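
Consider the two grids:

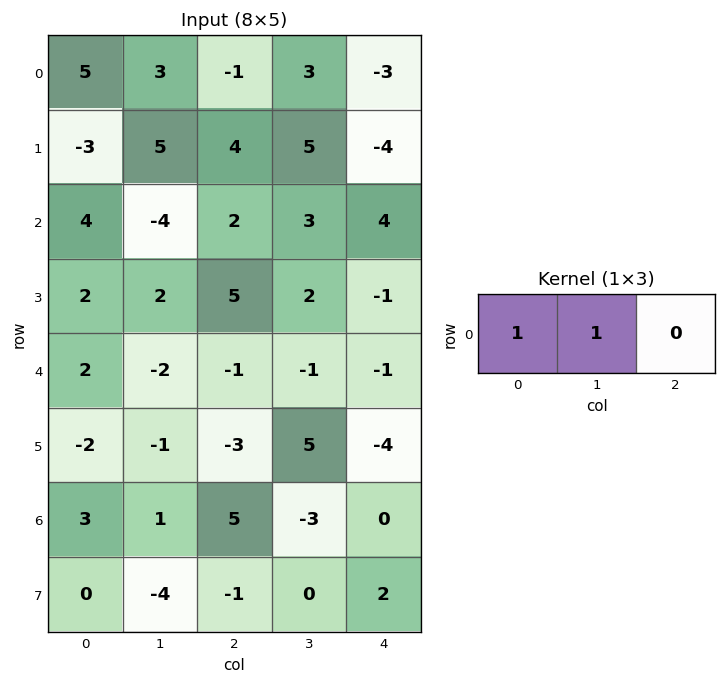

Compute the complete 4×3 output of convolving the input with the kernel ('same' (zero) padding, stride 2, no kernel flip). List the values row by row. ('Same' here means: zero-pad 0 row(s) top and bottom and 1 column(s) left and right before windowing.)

5 2 0
4 -2 7
2 -3 -2
3 6 -3

Output[0,0]: The receptive field on the zero-padded input at this output position is [0 5 3]. Elementwise product with the kernel and sum: 0·1 + 5·1.
Output[0,1]: The receptive field on the zero-padded input at this output position is [3 -1 3]. Elementwise product with the kernel and sum: 3·1 + -1·1.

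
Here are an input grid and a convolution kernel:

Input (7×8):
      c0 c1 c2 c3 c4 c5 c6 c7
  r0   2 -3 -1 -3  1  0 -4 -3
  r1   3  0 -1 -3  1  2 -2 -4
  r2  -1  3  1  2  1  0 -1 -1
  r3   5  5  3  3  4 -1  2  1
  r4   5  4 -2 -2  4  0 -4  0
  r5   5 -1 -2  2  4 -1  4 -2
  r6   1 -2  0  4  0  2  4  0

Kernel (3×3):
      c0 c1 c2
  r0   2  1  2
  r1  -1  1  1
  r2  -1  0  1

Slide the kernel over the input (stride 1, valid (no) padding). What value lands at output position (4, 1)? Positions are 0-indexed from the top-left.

9

The receptive field on the input at this output position is [4 -2 -2 / -1 -2 2 / -2 0 4]. Elementwise product with the kernel and sum: 4·2 + -2·1 + -2·2 + -1·-1 + -2·1 + 2·1 + -2·-1 + 4·1.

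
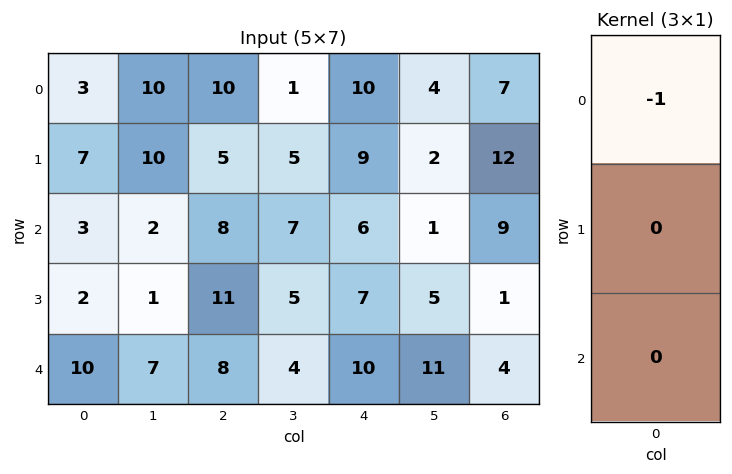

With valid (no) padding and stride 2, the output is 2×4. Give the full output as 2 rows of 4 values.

Output[0,0]: The receptive field on the input at this output position is [3 / 7 / 3]. Elementwise product with the kernel and sum: 3·-1.

-3 -10 -10 -7
-3 -8 -6 -9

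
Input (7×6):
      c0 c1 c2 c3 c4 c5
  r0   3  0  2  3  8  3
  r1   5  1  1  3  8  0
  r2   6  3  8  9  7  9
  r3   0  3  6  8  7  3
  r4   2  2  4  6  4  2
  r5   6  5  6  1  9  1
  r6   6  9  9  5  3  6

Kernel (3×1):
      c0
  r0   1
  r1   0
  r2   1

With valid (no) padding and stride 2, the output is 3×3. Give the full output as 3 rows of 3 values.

Output[0,0]: The receptive field on the input at this output position is [3 / 5 / 6]. Elementwise product with the kernel and sum: 3·1 + 6·1.

9 10 15
8 12 11
8 13 7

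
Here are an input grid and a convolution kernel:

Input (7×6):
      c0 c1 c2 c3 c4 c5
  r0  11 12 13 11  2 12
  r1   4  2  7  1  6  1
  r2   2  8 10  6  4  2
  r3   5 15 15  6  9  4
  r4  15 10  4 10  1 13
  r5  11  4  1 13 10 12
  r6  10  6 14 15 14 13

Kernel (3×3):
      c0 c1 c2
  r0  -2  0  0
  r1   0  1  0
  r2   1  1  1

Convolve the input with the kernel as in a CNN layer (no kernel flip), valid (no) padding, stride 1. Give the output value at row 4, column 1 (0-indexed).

The receptive field on the input at this output position is [10 4 10 / 4 1 13 / 6 14 15]. Elementwise product with the kernel and sum: 10·-2 + 1·1 + 6·1 + 14·1 + 15·1.

16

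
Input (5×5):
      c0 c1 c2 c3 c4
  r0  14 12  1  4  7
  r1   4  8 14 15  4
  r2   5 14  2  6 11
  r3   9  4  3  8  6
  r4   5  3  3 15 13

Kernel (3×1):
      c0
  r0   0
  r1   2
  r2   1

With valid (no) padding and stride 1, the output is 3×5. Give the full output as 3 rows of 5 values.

Output[0,0]: The receptive field on the input at this output position is [14 / 4 / 5]. Elementwise product with the kernel and sum: 4·2 + 5·1.

13 30 30 36 19
19 32 7 20 28
23 11 9 31 25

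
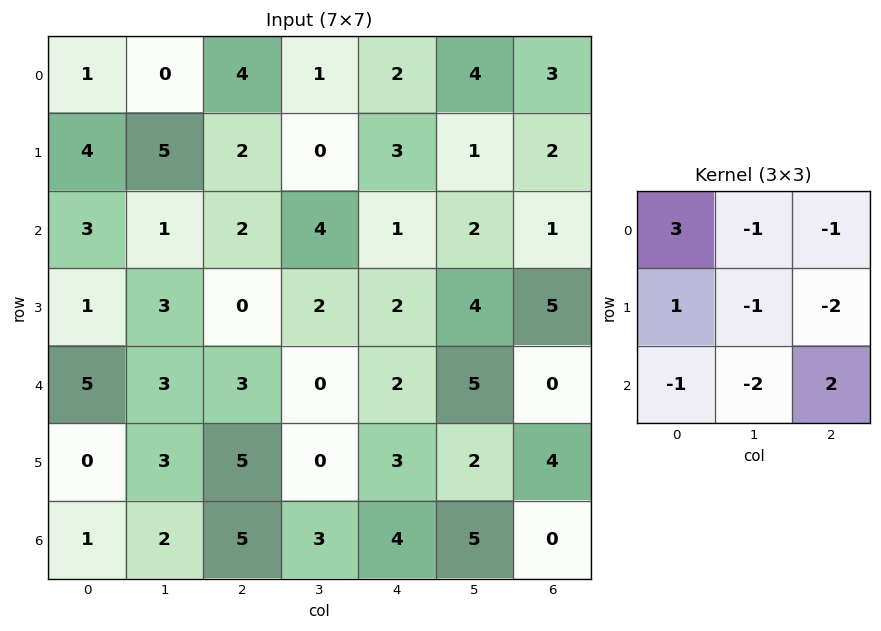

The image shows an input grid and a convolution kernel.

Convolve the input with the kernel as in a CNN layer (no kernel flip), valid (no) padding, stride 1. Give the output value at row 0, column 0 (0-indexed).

-7

The receptive field on the input at this output position is [1 0 4 / 4 5 2 / 3 1 2]. Elementwise product with the kernel and sum: 1·3 + 0·-1 + 4·-1 + 4·1 + 5·-1 + 2·-2 + 3·-1 + 1·-2 + 2·2.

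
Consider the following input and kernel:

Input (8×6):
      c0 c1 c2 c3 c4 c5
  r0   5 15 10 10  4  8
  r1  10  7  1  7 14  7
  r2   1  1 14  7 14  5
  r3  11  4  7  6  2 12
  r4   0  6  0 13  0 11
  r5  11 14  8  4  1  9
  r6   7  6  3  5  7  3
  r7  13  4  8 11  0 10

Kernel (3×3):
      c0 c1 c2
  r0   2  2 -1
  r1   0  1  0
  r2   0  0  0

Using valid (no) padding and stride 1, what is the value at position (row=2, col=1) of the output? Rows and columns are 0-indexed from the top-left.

30

The receptive field on the input at this output position is [1 14 7 / 4 7 6 / 6 0 13]. Elementwise product with the kernel and sum: 1·2 + 14·2 + 7·-1 + 7·1.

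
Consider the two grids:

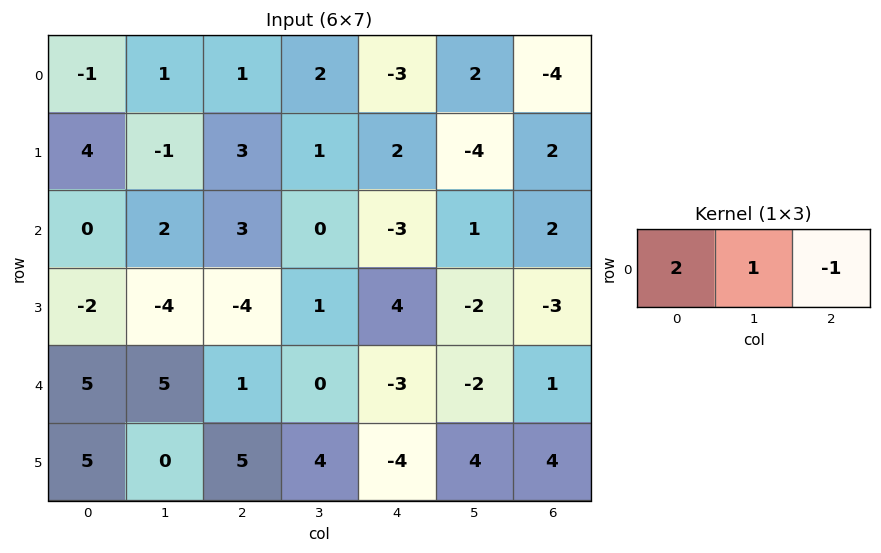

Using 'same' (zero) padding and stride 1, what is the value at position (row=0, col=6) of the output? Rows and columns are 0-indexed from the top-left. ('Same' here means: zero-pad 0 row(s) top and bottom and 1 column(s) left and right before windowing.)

The receptive field on the zero-padded input at this output position is [2 -4 0]. Elementwise product with the kernel and sum: 2·2 + -4·1 + 0·-1.

0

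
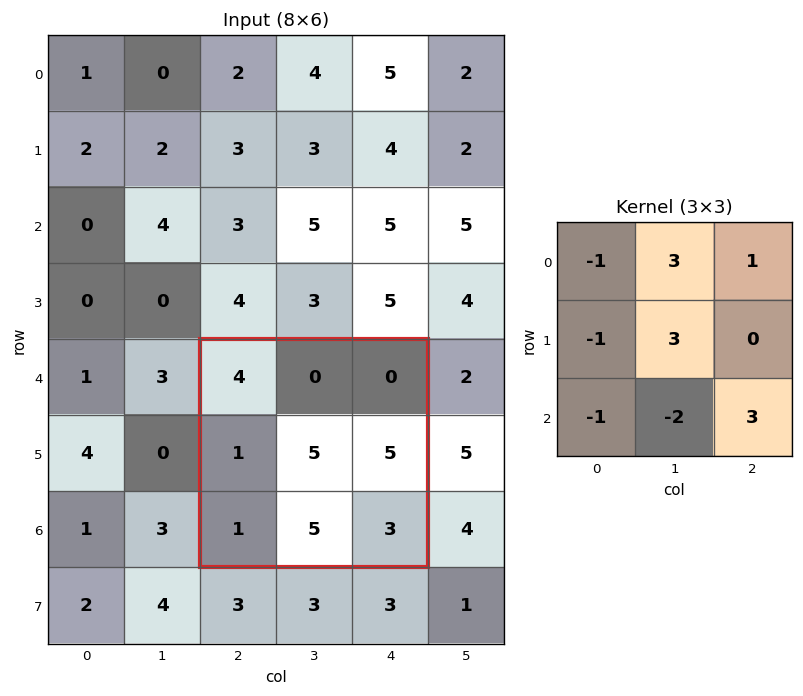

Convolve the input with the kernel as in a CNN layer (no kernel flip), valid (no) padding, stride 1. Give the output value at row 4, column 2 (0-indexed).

The receptive field on the input at this output position is [4 0 0 / 1 5 5 / 1 5 3]. Elementwise product with the kernel and sum: 4·-1 + 0·3 + 0·1 + 1·-1 + 5·3 + 1·-1 + 5·-2 + 3·3.

8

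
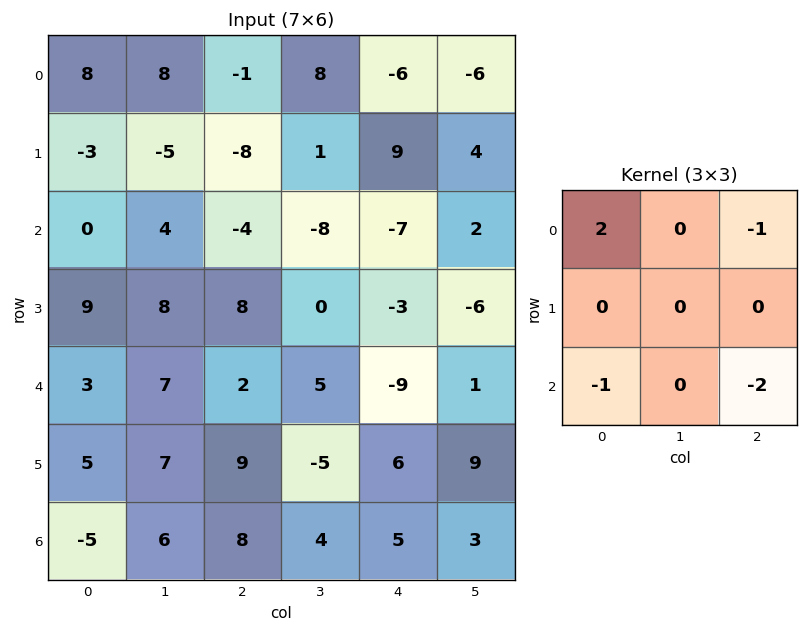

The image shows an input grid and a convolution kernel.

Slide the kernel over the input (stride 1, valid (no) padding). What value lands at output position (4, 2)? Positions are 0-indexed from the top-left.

The receptive field on the input at this output position is [2 5 -9 / 9 -5 6 / 8 4 5]. Elementwise product with the kernel and sum: 2·2 + -9·-1 + 8·-1 + 5·-2.

-5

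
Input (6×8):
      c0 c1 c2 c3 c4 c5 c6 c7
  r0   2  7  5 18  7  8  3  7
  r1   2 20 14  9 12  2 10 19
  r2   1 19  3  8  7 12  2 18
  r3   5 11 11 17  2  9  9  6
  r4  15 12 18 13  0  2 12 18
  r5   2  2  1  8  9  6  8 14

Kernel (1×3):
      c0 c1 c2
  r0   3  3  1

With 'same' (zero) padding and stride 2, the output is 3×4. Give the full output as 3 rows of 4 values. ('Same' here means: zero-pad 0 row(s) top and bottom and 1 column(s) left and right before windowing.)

Output[0,0]: The receptive field on the zero-padded input at this output position is [0 2 7]. Elementwise product with the kernel and sum: 0·3 + 2·3 + 7·1.
Output[0,1]: The receptive field on the zero-padded input at this output position is [7 5 18]. Elementwise product with the kernel and sum: 7·3 + 5·3 + 18·1.

13 54 83 40
22 74 57 60
57 103 41 60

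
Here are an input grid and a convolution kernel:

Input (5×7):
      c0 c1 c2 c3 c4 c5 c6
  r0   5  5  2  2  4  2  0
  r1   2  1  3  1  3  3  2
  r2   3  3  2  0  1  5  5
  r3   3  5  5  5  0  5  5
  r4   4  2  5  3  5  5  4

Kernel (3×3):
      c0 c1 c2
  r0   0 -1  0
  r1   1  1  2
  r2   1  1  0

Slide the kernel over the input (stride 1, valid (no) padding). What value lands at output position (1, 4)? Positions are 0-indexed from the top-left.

18

The receptive field on the input at this output position is [3 3 2 / 1 5 5 / 0 5 5]. Elementwise product with the kernel and sum: 3·-1 + 1·1 + 5·1 + 5·2 + 0·1 + 5·1.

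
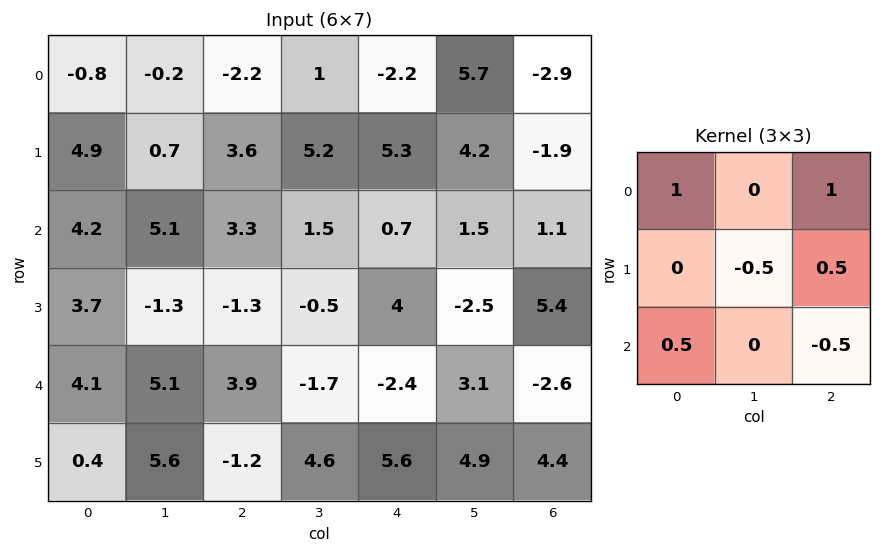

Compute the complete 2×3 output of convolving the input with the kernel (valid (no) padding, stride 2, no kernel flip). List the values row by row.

-1.1 -3.05 -8.35
7.6 9.4 5.85

Output[0,0]: The receptive field on the input at this output position is [-0.8 -0.2 -2.2 / 4.9 0.7 3.6 / 4.2 5.1 3.3]. Elementwise product with the kernel and sum: -0.8·1 + -2.2·1 + 0.7·-0.5 + 3.6·0.5 + 4.2·0.5 + 3.3·-0.5.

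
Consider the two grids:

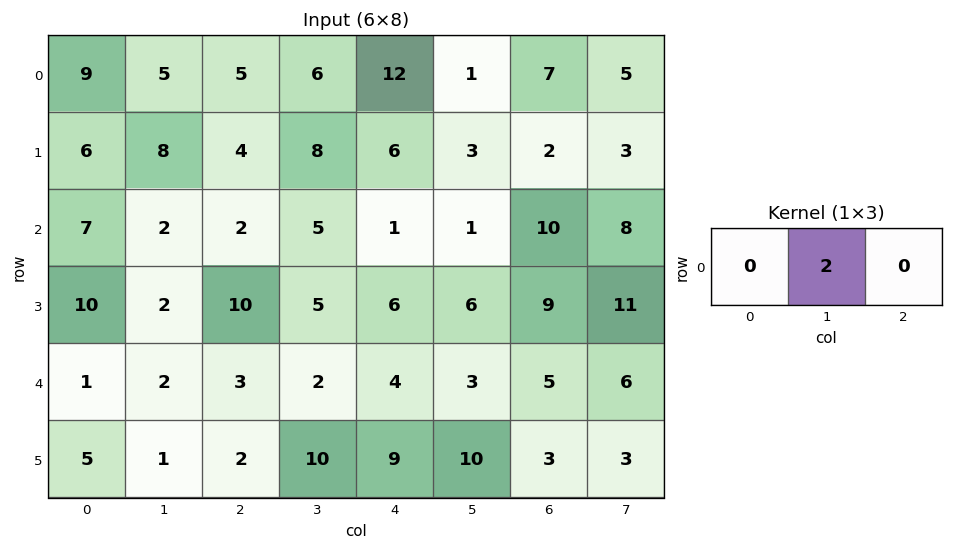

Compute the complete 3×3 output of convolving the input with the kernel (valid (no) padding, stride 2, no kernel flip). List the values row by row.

Output[0,0]: The receptive field on the input at this output position is [9 5 5]. Elementwise product with the kernel and sum: 5·2.

10 12 2
4 10 2
4 4 6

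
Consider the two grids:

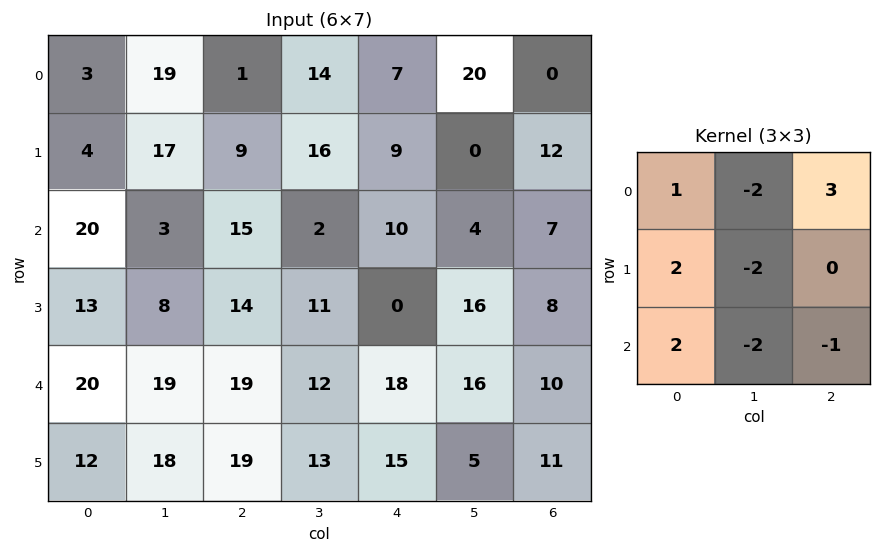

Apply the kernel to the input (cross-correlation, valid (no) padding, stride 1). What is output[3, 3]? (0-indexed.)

38

The receptive field on the input at this output position is [11 0 16 / 12 18 16 / 13 15 5]. Elementwise product with the kernel and sum: 11·1 + 0·-2 + 16·3 + 12·2 + 18·-2 + 13·2 + 15·-2 + 5·-1.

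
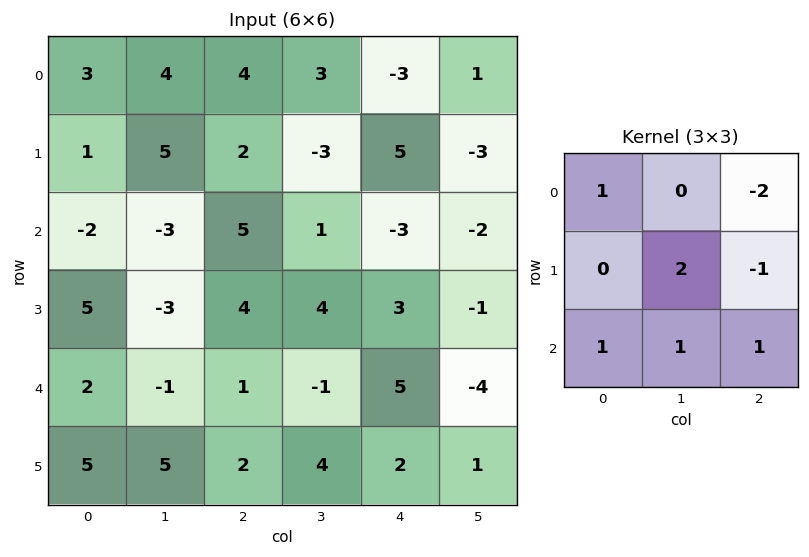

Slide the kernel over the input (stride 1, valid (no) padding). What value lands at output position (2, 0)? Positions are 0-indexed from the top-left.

-20

The receptive field on the input at this output position is [-2 -3 5 / 5 -3 4 / 2 -1 1]. Elementwise product with the kernel and sum: -2·1 + 5·-2 + -3·2 + 4·-1 + 2·1 + -1·1 + 1·1.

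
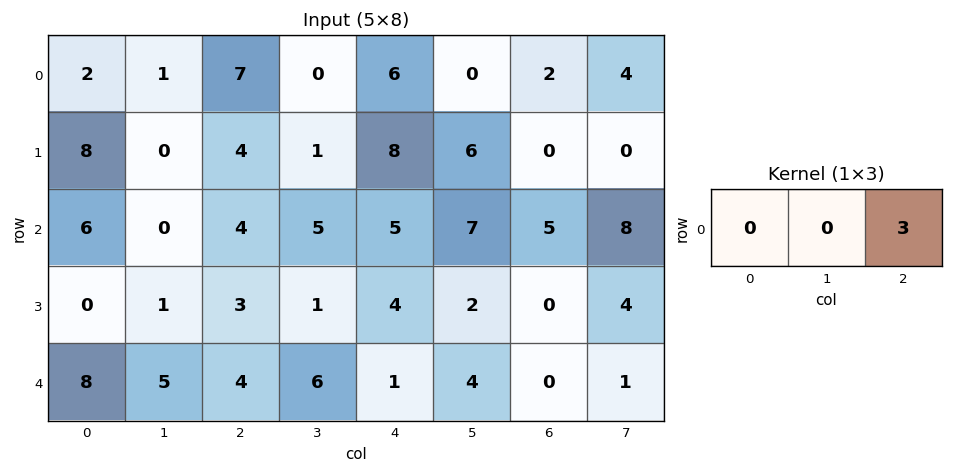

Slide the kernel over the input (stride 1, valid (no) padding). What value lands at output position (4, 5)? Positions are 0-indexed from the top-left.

3

The receptive field on the input at this output position is [4 0 1]. Elementwise product with the kernel and sum: 1·3.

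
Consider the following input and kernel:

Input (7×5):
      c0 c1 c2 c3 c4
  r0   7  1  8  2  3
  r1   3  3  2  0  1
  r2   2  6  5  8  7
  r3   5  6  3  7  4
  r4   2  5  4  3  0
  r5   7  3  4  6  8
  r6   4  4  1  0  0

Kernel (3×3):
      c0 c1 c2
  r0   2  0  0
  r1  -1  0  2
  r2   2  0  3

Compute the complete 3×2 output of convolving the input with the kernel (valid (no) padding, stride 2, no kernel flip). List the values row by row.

Output[0,0]: The receptive field on the input at this output position is [7 1 8 / 3 3 2 / 2 6 5]. Elementwise product with the kernel and sum: 7·2 + 3·-1 + 2·2 + 2·2 + 5·3.

34 47
21 23
16 22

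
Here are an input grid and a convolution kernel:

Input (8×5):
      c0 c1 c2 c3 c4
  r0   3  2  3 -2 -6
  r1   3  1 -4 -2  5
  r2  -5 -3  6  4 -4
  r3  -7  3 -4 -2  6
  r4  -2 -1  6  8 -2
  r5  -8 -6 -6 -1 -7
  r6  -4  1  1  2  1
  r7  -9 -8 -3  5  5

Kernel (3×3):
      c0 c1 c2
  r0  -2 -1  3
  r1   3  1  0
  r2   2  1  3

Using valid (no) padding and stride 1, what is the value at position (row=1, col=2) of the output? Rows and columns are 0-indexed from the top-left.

55

The receptive field on the input at this output position is [-4 -2 5 / 6 4 -4 / -4 -2 6]. Elementwise product with the kernel and sum: -4·-2 + -2·-1 + 5·3 + 6·3 + 4·1 + -4·2 + -2·1 + 6·3.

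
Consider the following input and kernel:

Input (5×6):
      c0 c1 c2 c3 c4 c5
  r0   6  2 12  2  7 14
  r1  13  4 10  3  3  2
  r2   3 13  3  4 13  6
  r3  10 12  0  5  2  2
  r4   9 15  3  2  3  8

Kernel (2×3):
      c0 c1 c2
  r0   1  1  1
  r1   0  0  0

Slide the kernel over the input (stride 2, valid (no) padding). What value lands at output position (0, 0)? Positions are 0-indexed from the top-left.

The receptive field on the input at this output position is [6 2 12 / 13 4 10]. Elementwise product with the kernel and sum: 6·1 + 2·1 + 12·1.

20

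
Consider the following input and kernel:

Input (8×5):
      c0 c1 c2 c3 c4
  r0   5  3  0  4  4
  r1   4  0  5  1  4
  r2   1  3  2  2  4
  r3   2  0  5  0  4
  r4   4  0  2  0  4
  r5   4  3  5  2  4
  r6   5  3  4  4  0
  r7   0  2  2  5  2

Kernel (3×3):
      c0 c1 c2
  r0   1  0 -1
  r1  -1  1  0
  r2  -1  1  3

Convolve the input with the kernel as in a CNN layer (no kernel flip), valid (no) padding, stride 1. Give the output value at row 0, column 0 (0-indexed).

The receptive field on the input at this output position is [5 3 0 / 4 0 5 / 1 3 2]. Elementwise product with the kernel and sum: 5·1 + 0·-1 + 4·-1 + 0·1 + 1·-1 + 3·1 + 2·3.

9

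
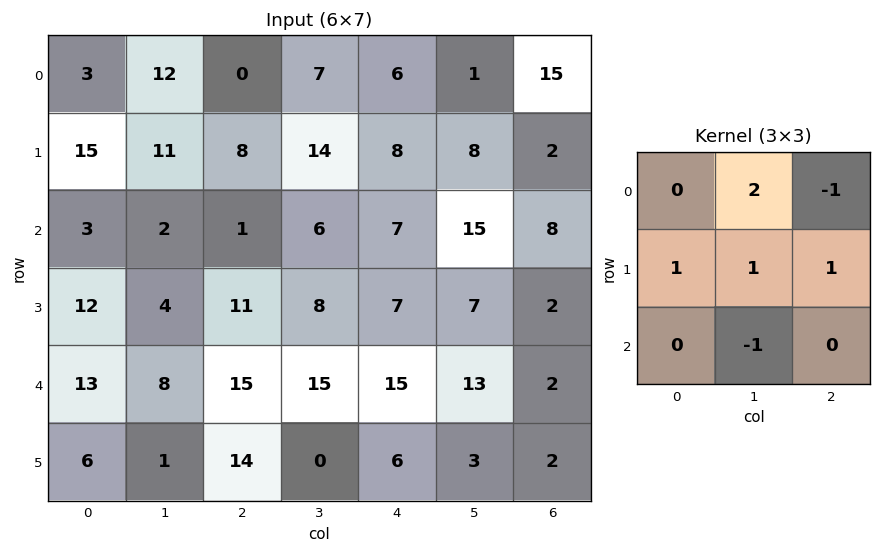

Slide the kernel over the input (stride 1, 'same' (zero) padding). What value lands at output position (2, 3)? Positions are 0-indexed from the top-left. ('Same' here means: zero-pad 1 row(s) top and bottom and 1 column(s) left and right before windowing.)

The receptive field on the zero-padded input at this output position is [8 14 8 / 1 6 7 / 11 8 7]. Elementwise product with the kernel and sum: 14·2 + 8·-1 + 1·1 + 6·1 + 7·1 + 8·-1.

26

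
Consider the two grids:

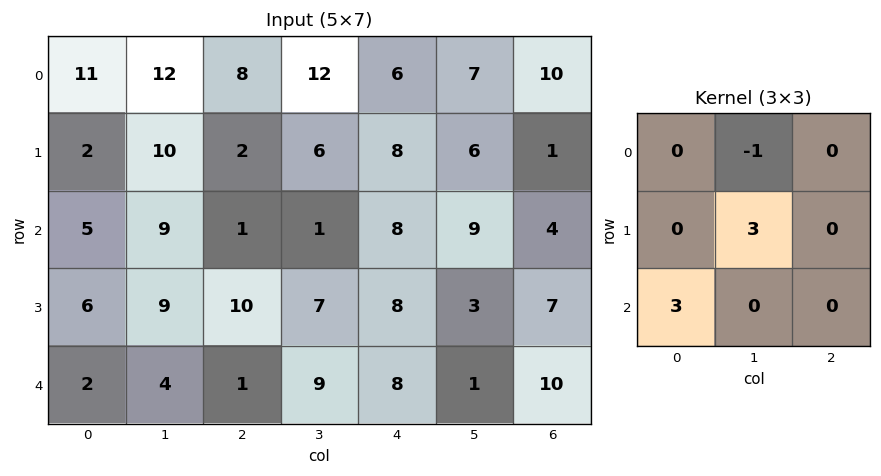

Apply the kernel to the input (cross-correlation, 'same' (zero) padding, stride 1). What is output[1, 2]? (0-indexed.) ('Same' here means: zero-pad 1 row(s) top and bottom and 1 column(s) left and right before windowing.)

The receptive field on the zero-padded input at this output position is [12 8 12 / 10 2 6 / 9 1 1]. Elementwise product with the kernel and sum: 8·-1 + 2·3 + 9·3.

25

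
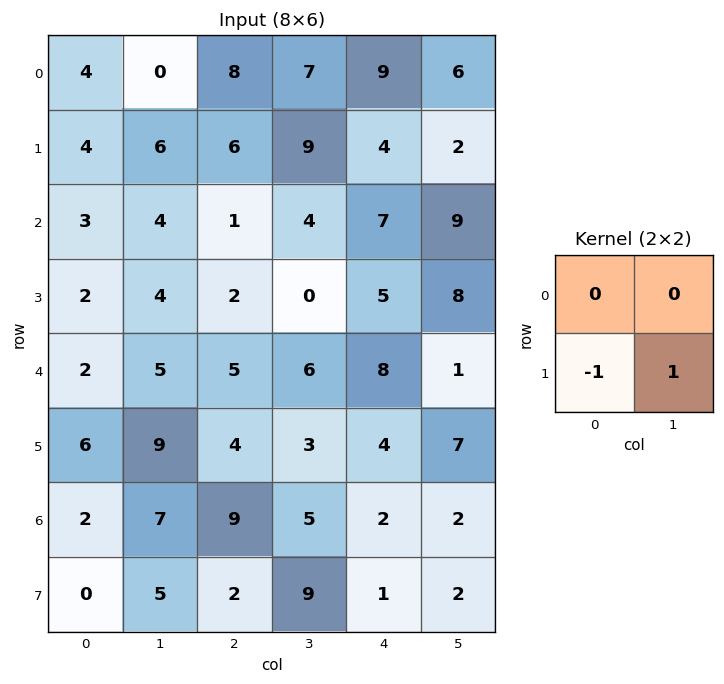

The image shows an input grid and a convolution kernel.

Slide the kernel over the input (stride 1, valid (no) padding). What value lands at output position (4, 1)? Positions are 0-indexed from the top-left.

-5

The receptive field on the input at this output position is [5 5 / 9 4]. Elementwise product with the kernel and sum: 9·-1 + 4·1.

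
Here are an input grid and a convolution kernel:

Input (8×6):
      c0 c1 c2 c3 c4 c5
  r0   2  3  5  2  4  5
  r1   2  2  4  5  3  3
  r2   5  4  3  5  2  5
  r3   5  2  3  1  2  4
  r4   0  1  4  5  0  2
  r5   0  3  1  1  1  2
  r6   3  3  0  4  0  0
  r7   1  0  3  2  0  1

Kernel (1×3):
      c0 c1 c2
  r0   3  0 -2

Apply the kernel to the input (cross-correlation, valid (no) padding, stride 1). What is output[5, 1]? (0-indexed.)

The receptive field on the input at this output position is [3 1 1]. Elementwise product with the kernel and sum: 3·3 + 1·-2.

7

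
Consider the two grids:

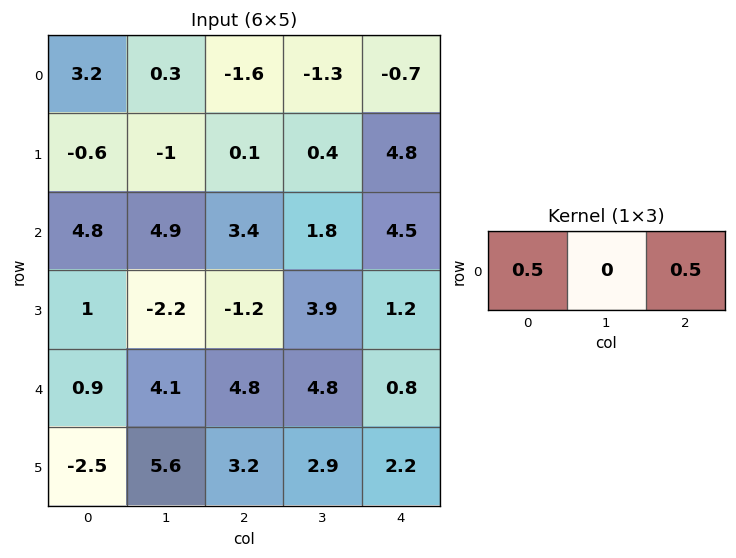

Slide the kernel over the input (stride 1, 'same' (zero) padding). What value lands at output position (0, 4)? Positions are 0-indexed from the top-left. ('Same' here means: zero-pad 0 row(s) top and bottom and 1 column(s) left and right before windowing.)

-0.65

The receptive field on the zero-padded input at this output position is [-1.3 -0.7 0]. Elementwise product with the kernel and sum: -1.3·0.5 + 0·0.5.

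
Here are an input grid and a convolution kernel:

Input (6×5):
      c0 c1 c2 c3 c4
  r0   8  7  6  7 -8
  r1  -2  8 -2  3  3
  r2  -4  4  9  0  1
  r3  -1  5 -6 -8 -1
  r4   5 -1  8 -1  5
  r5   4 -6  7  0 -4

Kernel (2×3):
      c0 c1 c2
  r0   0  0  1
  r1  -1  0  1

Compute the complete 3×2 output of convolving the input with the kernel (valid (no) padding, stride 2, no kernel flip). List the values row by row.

6 -3
4 6
11 -6

Output[0,0]: The receptive field on the input at this output position is [8 7 6 / -2 8 -2]. Elementwise product with the kernel and sum: 6·1 + -2·-1 + -2·1.
Output[0,1]: The receptive field on the input at this output position is [6 7 -8 / -2 3 3]. Elementwise product with the kernel and sum: -8·1 + -2·-1 + 3·1.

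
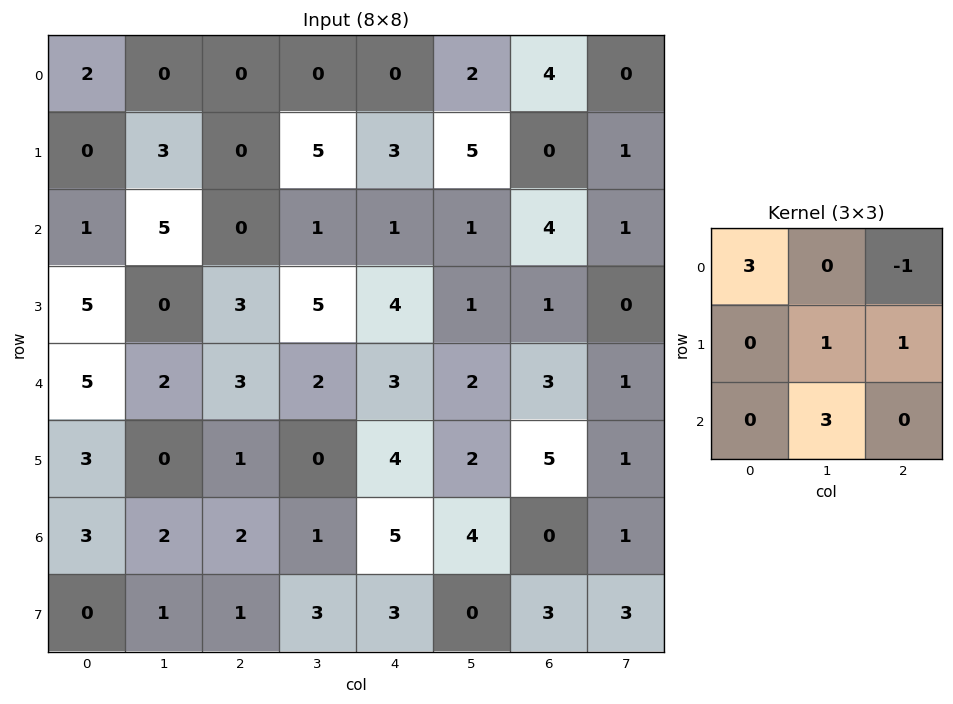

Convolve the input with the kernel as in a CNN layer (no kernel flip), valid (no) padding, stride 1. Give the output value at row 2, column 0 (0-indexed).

The receptive field on the input at this output position is [1 5 0 / 5 0 3 / 5 2 3]. Elementwise product with the kernel and sum: 1·3 + 0·-1 + 0·1 + 3·1 + 2·3.

12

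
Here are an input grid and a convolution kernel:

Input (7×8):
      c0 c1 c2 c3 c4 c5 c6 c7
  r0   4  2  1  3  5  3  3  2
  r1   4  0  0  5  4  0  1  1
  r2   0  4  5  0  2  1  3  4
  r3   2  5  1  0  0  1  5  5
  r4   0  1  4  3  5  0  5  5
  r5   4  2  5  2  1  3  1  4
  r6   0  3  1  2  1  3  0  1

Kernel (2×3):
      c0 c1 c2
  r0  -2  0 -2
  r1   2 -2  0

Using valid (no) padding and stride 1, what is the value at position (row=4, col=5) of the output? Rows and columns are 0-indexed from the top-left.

-6

The receptive field on the input at this output position is [0 5 5 / 3 1 4]. Elementwise product with the kernel and sum: 0·-2 + 5·-2 + 3·2 + 1·-2.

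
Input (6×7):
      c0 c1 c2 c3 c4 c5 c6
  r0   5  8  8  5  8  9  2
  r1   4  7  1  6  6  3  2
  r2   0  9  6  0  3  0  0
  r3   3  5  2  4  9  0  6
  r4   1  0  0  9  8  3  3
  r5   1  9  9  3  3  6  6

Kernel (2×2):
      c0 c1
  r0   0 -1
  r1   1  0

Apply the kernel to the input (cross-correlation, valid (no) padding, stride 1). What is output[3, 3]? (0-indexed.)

The receptive field on the input at this output position is [4 9 / 9 8]. Elementwise product with the kernel and sum: 9·-1 + 9·1.

0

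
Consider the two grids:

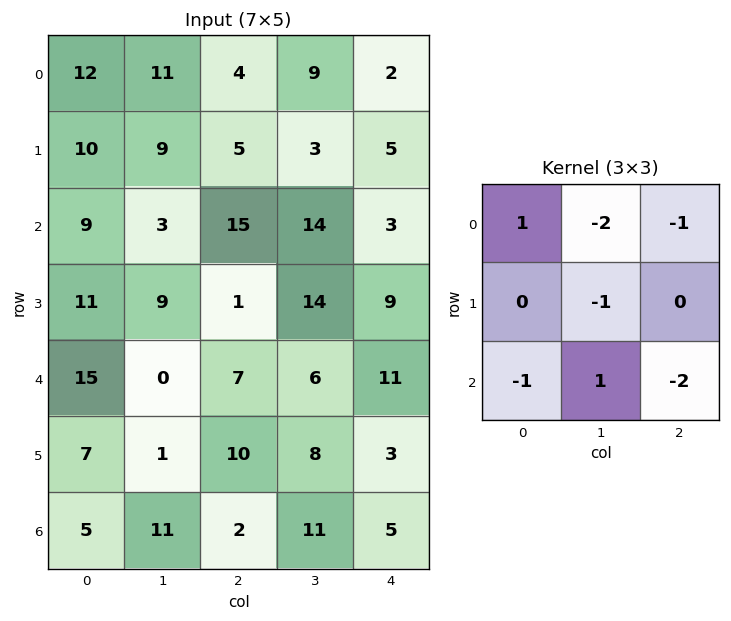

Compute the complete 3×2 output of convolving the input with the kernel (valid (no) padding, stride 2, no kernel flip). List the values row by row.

Output[0,0]: The receptive field on the input at this output position is [12 11 4 / 10 9 5 / 9 3 15]. Elementwise product with the kernel and sum: 12·1 + 11·-2 + 4·-1 + 9·-1 + 9·-1 + 3·1 + 15·-2.
Output[0,1]: The receptive field on the input at this output position is [4 9 2 / 5 3 5 / 15 14 3]. Elementwise product with the kernel and sum: 4·1 + 9·-2 + 2·-1 + 3·-1 + 15·-1 + 14·1 + 3·-2.

-59 -26
-50 -53
9 -25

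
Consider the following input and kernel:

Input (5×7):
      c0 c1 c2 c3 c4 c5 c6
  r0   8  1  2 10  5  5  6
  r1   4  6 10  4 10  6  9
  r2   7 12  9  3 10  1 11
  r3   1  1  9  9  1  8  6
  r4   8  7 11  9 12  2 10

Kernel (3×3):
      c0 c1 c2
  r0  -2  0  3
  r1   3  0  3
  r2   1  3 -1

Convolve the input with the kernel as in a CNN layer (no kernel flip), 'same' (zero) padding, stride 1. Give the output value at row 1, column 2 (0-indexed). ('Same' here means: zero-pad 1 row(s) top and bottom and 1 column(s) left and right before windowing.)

The receptive field on the zero-padded input at this output position is [1 2 10 / 6 10 4 / 12 9 3]. Elementwise product with the kernel and sum: 1·-2 + 10·3 + 6·3 + 4·3 + 12·1 + 9·3 + 3·-1.

94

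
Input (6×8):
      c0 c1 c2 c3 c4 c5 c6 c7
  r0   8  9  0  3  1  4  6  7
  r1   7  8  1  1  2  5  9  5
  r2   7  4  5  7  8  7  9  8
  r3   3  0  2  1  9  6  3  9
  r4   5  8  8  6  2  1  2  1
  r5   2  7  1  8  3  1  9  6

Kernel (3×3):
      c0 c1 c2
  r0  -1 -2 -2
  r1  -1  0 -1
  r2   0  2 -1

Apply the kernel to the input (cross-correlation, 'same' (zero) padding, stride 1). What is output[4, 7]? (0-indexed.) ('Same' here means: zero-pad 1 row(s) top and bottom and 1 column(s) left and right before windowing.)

The receptive field on the zero-padded input at this output position is [3 9 0 / 2 1 0 / 9 6 0]. Elementwise product with the kernel and sum: 3·-1 + 9·-2 + 0·-2 + 2·-1 + 0·-1 + 6·2 + 0·-1.

-11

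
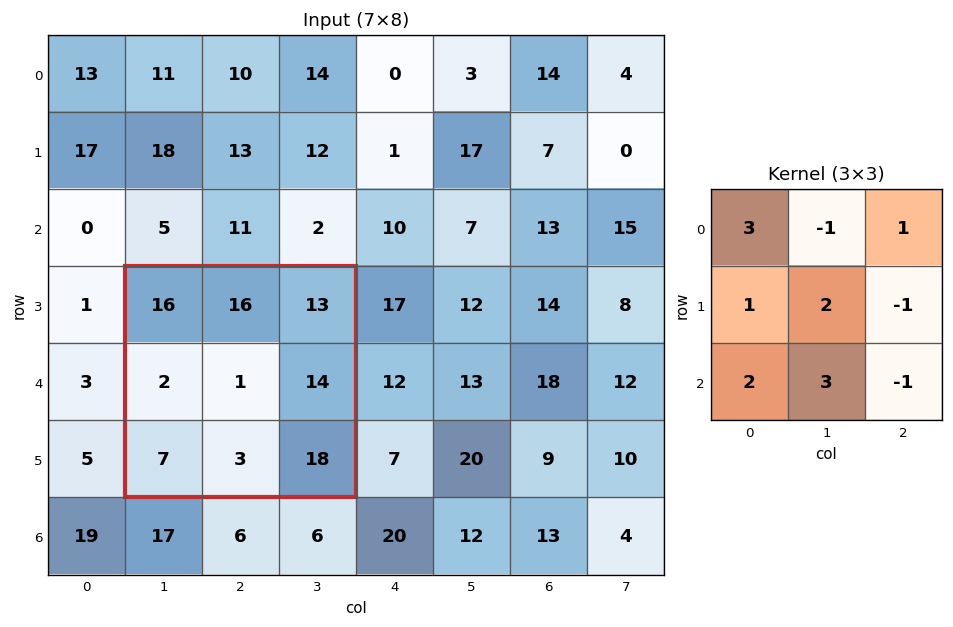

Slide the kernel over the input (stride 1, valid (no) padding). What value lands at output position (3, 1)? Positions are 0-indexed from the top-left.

The receptive field on the input at this output position is [16 16 13 / 2 1 14 / 7 3 18]. Elementwise product with the kernel and sum: 16·3 + 16·-1 + 13·1 + 2·1 + 1·2 + 14·-1 + 7·2 + 3·3 + 18·-1.

40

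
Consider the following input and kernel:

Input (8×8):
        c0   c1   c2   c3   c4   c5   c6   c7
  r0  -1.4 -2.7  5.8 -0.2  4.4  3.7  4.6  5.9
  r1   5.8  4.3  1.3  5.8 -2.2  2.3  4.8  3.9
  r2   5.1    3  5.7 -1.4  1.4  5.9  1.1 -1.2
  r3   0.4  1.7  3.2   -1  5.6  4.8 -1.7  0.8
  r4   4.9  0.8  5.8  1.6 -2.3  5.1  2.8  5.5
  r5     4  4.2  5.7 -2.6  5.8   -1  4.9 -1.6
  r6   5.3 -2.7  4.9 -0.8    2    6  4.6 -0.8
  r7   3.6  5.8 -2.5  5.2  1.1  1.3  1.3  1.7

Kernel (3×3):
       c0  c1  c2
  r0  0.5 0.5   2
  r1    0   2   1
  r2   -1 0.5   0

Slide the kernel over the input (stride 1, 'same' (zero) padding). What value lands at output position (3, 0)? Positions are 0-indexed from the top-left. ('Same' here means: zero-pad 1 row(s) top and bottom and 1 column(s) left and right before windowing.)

13.5

The receptive field on the zero-padded input at this output position is [0 5.1 3 / 0 0.4 1.7 / 0 4.9 0.8]. Elementwise product with the kernel and sum: 0·0.5 + 5.1·0.5 + 3·2 + 0.4·2 + 1.7·1 + 0·-1 + 4.9·0.5.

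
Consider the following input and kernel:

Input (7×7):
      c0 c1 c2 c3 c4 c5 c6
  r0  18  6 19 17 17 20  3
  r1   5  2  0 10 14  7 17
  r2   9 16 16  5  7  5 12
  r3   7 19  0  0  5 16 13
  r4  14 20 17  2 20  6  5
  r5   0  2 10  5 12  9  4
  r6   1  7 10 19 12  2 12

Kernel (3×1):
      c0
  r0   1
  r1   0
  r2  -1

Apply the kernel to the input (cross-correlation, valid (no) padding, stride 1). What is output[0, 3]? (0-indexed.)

12

The receptive field on the input at this output position is [17 / 10 / 5]. Elementwise product with the kernel and sum: 17·1 + 5·-1.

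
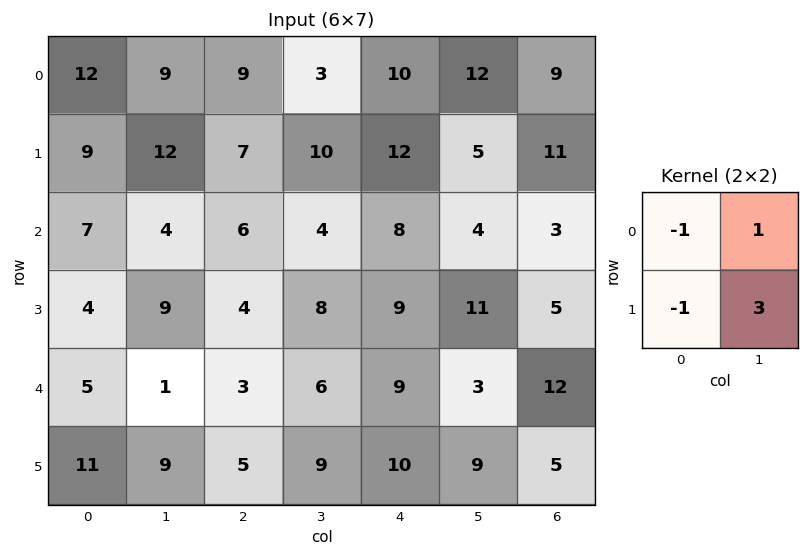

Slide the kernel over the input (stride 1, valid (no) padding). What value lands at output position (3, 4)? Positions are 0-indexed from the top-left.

2

The receptive field on the input at this output position is [9 11 / 9 3]. Elementwise product with the kernel and sum: 9·-1 + 11·1 + 9·-1 + 3·3.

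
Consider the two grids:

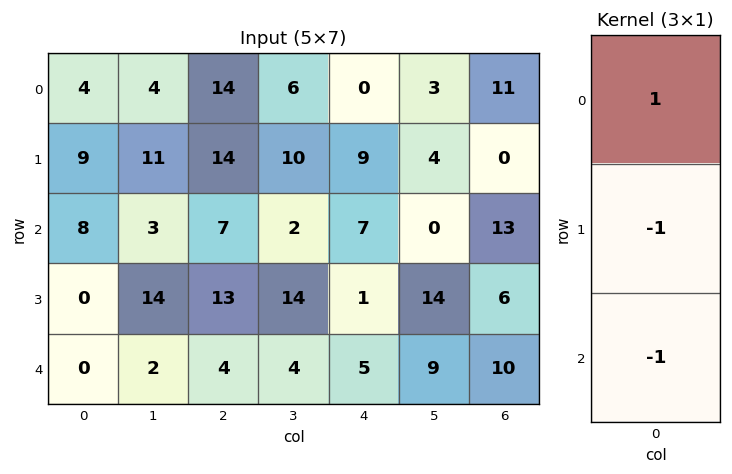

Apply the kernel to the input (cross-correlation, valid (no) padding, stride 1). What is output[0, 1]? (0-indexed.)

-10

The receptive field on the input at this output position is [4 / 11 / 3]. Elementwise product with the kernel and sum: 4·1 + 11·-1 + 3·-1.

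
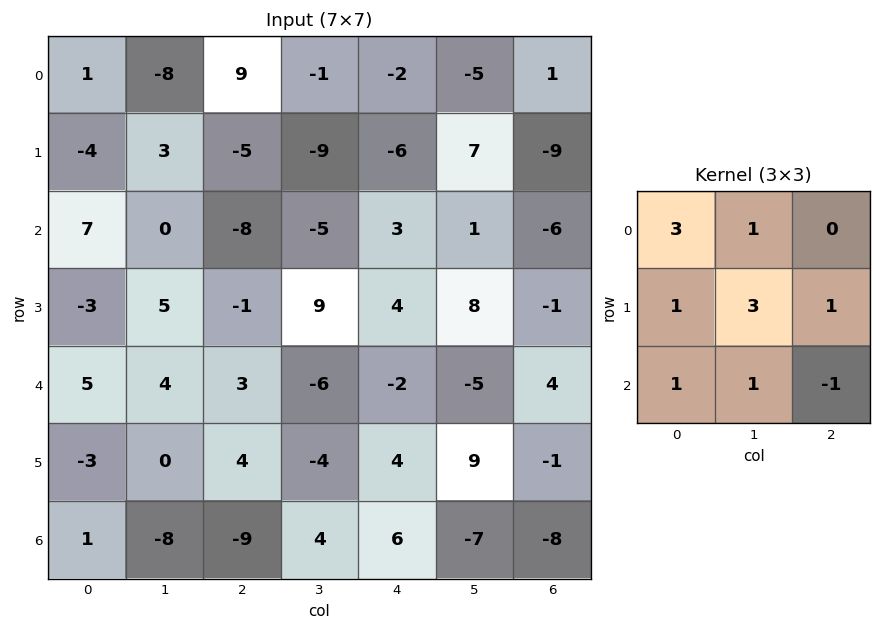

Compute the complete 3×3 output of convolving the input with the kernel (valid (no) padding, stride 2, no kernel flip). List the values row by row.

Output[0,0]: The receptive field on the input at this output position is [1 -8 9 / -4 3 -5 / 7 0 -8]. Elementwise product with the kernel and sum: 1·3 + -8·1 + -4·1 + 3·3 + -5·1 + 7·1 + 0·1 + -8·-1.

10 -28 5
38 0 26
22 -12 26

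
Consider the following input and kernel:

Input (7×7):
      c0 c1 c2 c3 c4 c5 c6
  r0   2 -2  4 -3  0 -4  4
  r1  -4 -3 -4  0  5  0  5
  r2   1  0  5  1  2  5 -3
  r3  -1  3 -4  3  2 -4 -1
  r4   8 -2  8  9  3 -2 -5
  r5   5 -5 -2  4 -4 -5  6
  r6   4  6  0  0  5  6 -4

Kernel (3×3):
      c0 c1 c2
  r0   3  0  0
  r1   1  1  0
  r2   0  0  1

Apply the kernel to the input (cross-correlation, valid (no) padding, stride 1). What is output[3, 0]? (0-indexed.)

The receptive field on the input at this output position is [-1 3 -4 / 8 -2 8 / 5 -5 -2]. Elementwise product with the kernel and sum: -1·3 + 8·1 + -2·1 + -2·1.

1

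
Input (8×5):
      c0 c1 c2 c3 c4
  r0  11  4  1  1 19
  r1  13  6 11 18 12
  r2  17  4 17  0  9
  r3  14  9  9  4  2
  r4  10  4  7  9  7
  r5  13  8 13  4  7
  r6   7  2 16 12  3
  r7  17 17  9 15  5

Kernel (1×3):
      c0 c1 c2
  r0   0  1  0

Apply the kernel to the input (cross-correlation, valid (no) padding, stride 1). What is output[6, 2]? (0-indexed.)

12

The receptive field on the input at this output position is [16 12 3]. Elementwise product with the kernel and sum: 12·1.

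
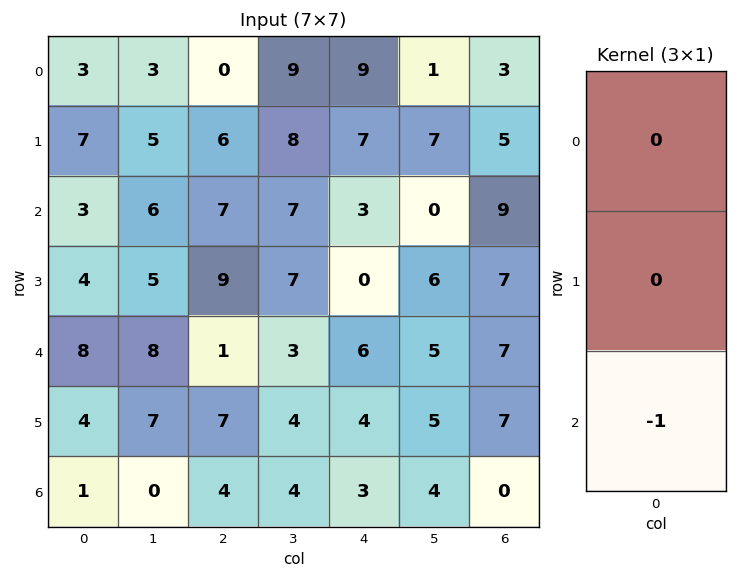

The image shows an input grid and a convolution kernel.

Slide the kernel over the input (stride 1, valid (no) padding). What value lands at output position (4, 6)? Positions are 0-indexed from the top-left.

The receptive field on the input at this output position is [7 / 7 / 0]. Elementwise product with the kernel and sum: 0·-1.

0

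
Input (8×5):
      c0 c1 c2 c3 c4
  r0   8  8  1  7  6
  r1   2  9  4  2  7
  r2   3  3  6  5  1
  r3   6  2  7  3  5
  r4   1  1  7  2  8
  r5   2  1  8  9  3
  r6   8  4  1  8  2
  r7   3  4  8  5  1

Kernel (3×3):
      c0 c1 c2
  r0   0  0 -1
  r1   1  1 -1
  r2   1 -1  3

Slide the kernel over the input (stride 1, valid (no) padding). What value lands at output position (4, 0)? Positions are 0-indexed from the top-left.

-5

The receptive field on the input at this output position is [1 1 7 / 2 1 8 / 8 4 1]. Elementwise product with the kernel and sum: 7·-1 + 2·1 + 1·1 + 8·-1 + 8·1 + 4·-1 + 1·3.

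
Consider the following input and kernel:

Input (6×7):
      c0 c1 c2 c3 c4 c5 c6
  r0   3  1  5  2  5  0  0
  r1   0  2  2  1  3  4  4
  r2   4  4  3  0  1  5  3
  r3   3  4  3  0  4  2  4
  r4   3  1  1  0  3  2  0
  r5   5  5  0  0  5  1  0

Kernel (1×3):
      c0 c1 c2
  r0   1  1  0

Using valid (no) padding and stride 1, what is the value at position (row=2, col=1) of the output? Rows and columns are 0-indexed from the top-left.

The receptive field on the input at this output position is [4 3 0]. Elementwise product with the kernel and sum: 4·1 + 3·1.

7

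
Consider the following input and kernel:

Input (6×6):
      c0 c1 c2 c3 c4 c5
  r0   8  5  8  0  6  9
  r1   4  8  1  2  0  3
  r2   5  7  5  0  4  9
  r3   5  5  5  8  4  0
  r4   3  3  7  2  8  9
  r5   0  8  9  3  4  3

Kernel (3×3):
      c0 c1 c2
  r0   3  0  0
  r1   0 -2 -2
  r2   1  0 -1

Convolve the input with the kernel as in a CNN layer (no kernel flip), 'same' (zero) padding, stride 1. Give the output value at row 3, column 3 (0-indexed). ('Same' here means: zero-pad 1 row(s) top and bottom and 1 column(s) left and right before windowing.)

-10

The receptive field on the zero-padded input at this output position is [5 0 4 / 5 8 4 / 7 2 8]. Elementwise product with the kernel and sum: 5·3 + 8·-2 + 4·-2 + 7·1 + 8·-1.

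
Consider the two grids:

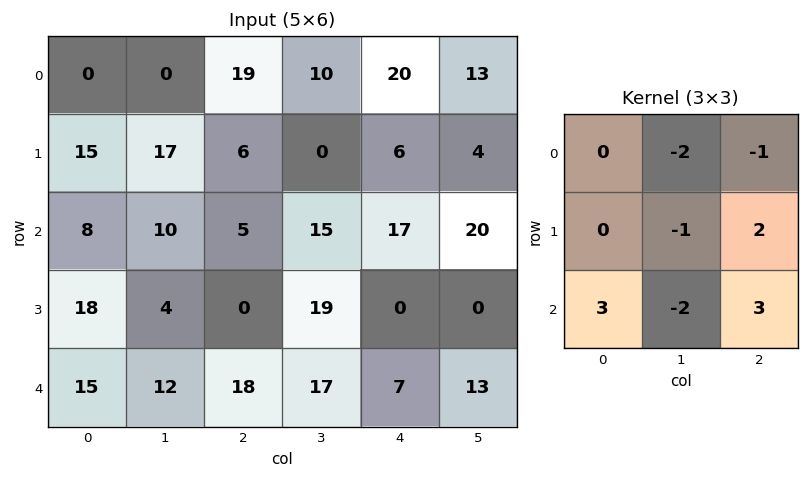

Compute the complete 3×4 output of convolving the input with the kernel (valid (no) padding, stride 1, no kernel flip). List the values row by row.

-5 11 8 20
6 82 -25 64
46 64 -25 22

Output[0,0]: The receptive field on the input at this output position is [0 0 19 / 15 17 6 / 8 10 5]. Elementwise product with the kernel and sum: 0·-2 + 19·-1 + 17·-1 + 6·2 + 8·3 + 10·-2 + 5·3.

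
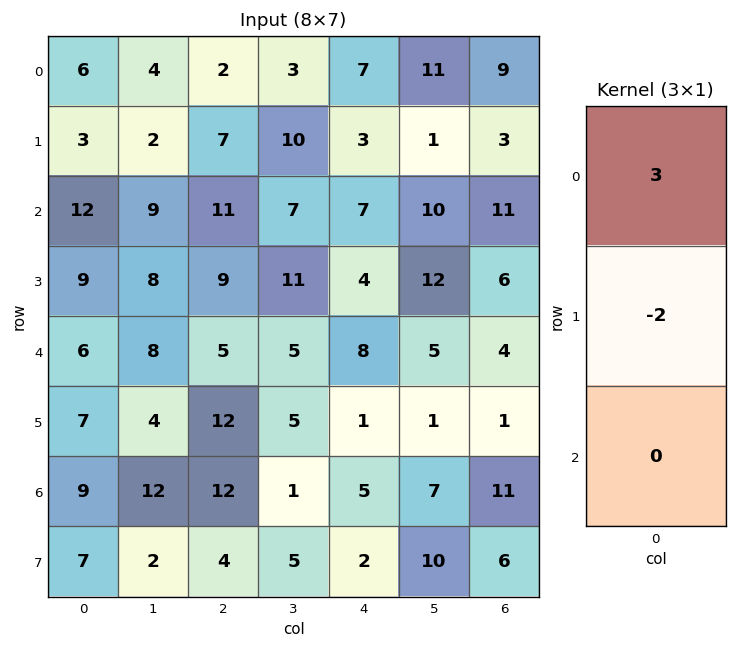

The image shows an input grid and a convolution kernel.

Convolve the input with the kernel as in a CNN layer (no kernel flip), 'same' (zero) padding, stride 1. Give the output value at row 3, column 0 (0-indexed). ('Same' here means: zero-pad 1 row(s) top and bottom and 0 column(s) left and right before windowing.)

18

The receptive field on the zero-padded input at this output position is [12 / 9 / 6]. Elementwise product with the kernel and sum: 12·3 + 9·-2.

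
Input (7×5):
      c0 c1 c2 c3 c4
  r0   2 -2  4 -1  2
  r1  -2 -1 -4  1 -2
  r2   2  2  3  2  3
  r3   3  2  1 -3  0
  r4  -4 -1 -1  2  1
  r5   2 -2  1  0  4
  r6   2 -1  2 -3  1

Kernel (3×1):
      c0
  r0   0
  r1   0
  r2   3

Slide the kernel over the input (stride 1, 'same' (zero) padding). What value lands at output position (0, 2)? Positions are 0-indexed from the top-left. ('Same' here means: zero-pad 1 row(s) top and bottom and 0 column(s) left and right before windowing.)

The receptive field on the zero-padded input at this output position is [0 / 4 / -4]. Elementwise product with the kernel and sum: -4·3.

-12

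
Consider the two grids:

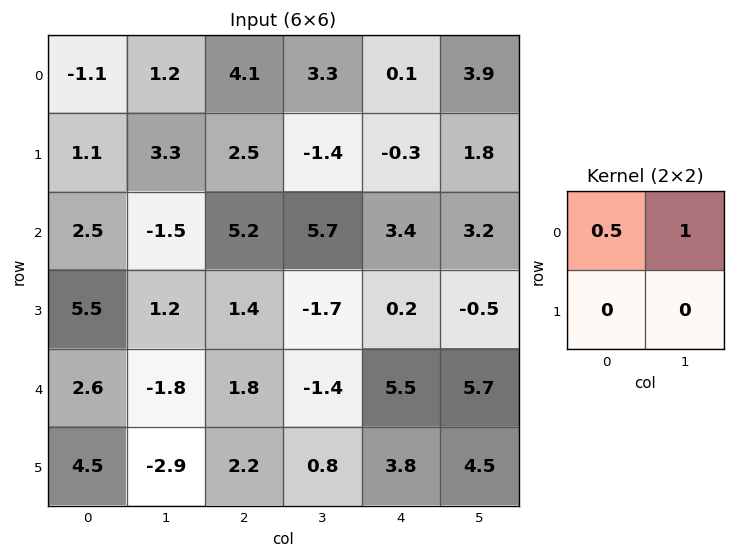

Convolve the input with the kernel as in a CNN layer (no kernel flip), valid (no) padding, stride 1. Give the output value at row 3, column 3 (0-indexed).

The receptive field on the input at this output position is [-1.7 0.2 / -1.4 5.5]. Elementwise product with the kernel and sum: -1.7·0.5 + 0.2·1.

-0.65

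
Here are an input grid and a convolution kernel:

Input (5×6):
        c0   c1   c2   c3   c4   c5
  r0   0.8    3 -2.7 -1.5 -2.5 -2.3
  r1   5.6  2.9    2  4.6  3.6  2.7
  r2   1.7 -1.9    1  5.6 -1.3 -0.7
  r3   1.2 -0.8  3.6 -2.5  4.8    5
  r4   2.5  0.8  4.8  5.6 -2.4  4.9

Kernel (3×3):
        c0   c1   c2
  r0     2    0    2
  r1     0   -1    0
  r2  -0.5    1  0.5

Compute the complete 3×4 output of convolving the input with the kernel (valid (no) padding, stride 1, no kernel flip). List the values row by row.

Output[0,0]: The receptive field on the input at this output position is [0.8 3 -2.7 / 5.6 2.9 2 / 1.7 -1.9 1]. Elementwise product with the kernel and sum: 0.8·2 + -2.7·2 + 2.9·-1 + 1.7·-0.5 + -1.9·1 + 1·0.5.

-8.95 5.75 -10.55 -15.65
17.5 16.75 3.7 24.45
8.15 11 3.9 2.25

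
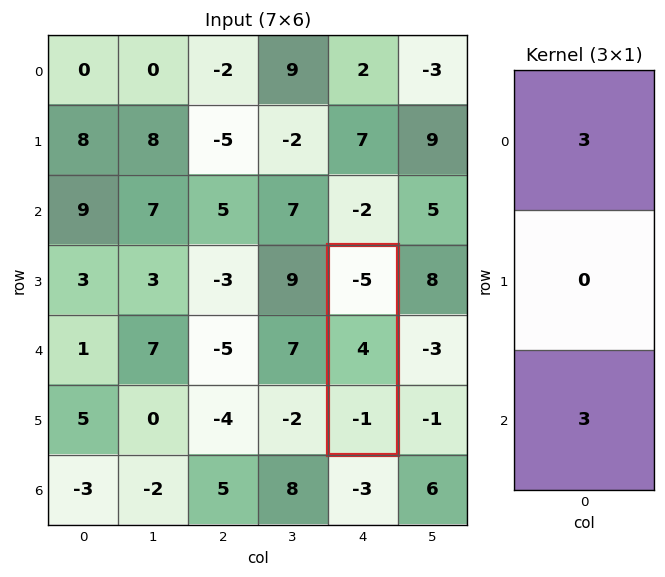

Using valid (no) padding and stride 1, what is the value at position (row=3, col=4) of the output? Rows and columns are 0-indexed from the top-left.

-18

The receptive field on the input at this output position is [-5 / 4 / -1]. Elementwise product with the kernel and sum: -5·3 + -1·3.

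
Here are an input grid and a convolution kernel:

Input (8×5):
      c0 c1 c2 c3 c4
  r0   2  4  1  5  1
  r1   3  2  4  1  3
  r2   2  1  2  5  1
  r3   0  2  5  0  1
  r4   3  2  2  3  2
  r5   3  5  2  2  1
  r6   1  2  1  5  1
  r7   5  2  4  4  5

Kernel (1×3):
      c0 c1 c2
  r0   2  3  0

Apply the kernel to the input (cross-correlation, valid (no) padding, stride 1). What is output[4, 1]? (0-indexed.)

The receptive field on the input at this output position is [2 2 3]. Elementwise product with the kernel and sum: 2·2 + 2·3.

10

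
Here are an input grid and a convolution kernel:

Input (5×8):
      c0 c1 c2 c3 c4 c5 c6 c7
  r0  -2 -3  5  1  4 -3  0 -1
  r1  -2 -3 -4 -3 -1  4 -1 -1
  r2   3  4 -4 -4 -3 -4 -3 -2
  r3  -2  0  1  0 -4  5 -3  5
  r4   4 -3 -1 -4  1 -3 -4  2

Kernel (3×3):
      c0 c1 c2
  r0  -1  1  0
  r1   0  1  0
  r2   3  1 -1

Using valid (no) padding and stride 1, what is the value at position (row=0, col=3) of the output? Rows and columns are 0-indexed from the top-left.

-9

The receptive field on the input at this output position is [1 4 -3 / -3 -1 4 / -4 -3 -4]. Elementwise product with the kernel and sum: 1·-1 + 4·1 + -1·1 + -4·3 + -3·1 + -4·-1.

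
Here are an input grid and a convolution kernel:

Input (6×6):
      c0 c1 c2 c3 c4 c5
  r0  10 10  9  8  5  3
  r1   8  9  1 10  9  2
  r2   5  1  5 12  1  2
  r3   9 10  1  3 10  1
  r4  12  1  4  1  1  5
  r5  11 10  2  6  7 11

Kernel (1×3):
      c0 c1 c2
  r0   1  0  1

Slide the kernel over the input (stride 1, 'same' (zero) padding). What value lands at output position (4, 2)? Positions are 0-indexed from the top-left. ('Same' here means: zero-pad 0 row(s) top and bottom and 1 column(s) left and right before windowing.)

2

The receptive field on the zero-padded input at this output position is [1 4 1]. Elementwise product with the kernel and sum: 1·1 + 1·1.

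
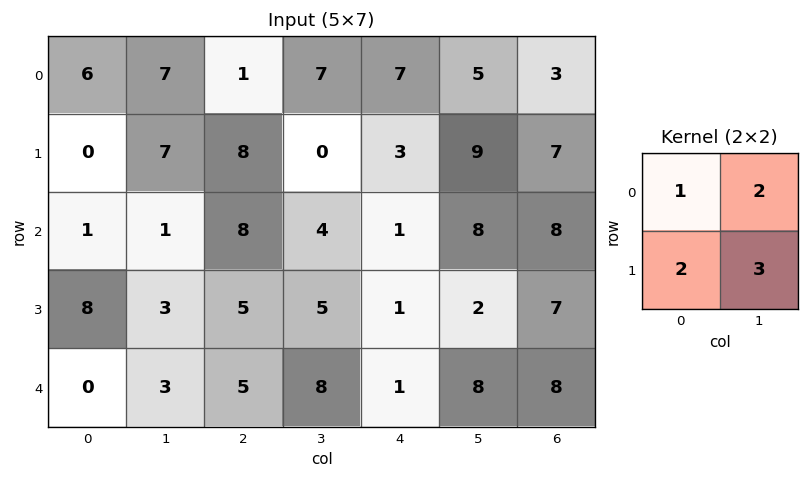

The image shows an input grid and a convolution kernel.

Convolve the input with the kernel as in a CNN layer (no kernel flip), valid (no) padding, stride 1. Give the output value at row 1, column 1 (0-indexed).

49

The receptive field on the input at this output position is [7 8 / 1 8]. Elementwise product with the kernel and sum: 7·1 + 8·2 + 1·2 + 8·3.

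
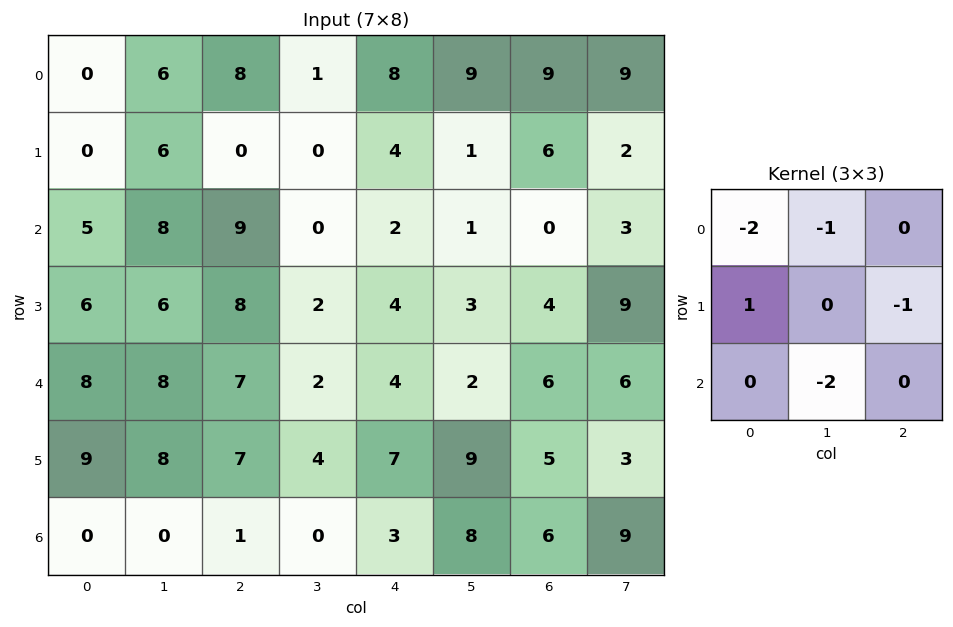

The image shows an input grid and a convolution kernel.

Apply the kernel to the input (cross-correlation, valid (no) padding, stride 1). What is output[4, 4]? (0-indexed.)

-24

The receptive field on the input at this output position is [4 2 6 / 7 9 5 / 3 8 6]. Elementwise product with the kernel and sum: 4·-2 + 2·-1 + 7·1 + 5·-1 + 8·-2.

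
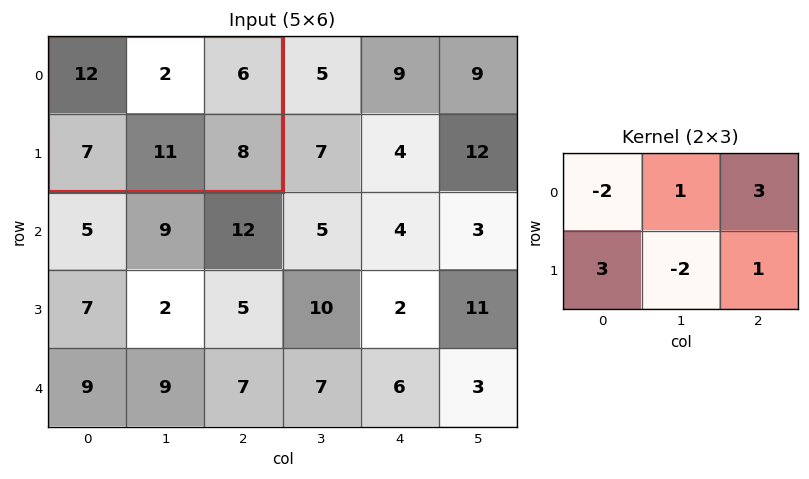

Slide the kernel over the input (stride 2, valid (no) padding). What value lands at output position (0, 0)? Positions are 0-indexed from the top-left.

3

The receptive field on the input at this output position is [12 2 6 / 7 11 8]. Elementwise product with the kernel and sum: 12·-2 + 2·1 + 6·3 + 7·3 + 11·-2 + 8·1.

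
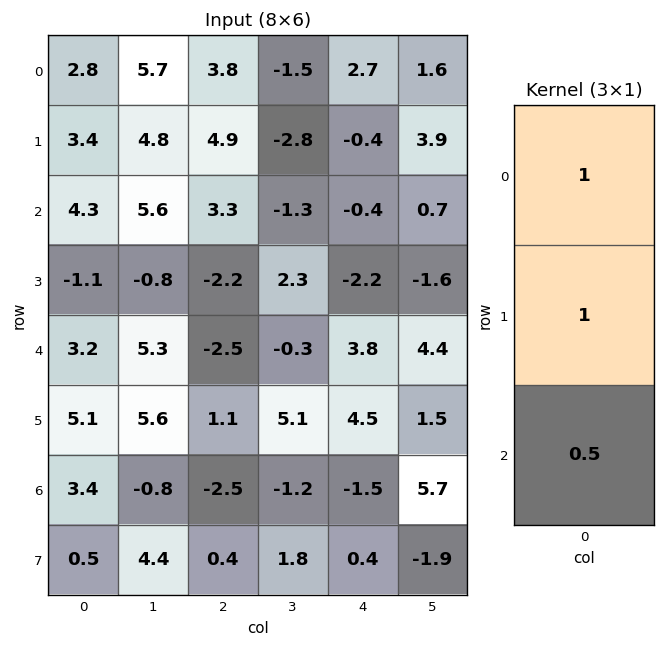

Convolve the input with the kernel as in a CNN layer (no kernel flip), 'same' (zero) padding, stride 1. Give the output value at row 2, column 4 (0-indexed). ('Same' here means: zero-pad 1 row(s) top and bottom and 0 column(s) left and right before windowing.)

The receptive field on the zero-padded input at this output position is [-0.4 / -0.4 / -2.2]. Elementwise product with the kernel and sum: -0.4·1 + -0.4·1 + -2.2·0.5.

-1.9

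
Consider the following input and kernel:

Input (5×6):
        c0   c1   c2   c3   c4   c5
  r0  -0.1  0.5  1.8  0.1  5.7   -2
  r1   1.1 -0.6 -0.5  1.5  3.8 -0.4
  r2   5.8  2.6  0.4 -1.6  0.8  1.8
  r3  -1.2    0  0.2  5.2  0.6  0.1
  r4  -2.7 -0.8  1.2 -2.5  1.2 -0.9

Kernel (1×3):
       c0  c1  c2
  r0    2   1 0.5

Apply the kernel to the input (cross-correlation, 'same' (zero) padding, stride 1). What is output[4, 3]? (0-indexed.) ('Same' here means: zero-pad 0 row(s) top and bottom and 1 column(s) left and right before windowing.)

0.5

The receptive field on the zero-padded input at this output position is [1.2 -2.5 1.2]. Elementwise product with the kernel and sum: 1.2·2 + -2.5·1 + 1.2·0.5.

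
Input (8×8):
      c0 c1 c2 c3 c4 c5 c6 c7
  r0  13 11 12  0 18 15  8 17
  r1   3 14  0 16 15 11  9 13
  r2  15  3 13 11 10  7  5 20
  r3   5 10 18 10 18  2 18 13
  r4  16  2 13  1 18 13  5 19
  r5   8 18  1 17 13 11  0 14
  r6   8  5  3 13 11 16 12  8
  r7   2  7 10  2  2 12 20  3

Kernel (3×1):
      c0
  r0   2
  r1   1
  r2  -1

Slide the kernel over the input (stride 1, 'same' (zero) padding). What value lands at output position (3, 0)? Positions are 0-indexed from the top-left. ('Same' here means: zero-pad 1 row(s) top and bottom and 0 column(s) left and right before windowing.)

The receptive field on the zero-padded input at this output position is [15 / 5 / 16]. Elementwise product with the kernel and sum: 15·2 + 5·1 + 16·-1.

19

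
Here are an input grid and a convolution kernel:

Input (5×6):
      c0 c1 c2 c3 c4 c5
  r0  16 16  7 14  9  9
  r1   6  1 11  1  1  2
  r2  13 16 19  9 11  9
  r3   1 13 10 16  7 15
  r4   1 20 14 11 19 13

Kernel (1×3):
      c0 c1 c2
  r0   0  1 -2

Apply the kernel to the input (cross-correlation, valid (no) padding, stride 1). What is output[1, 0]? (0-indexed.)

-21

The receptive field on the input at this output position is [6 1 11]. Elementwise product with the kernel and sum: 1·1 + 11·-2.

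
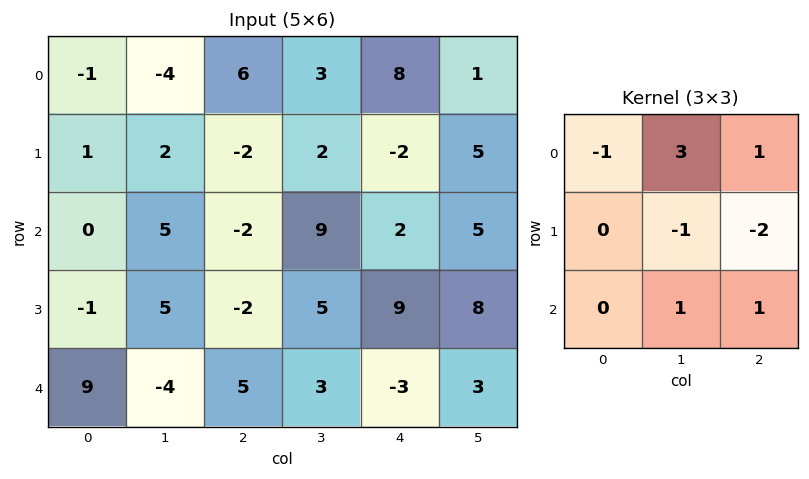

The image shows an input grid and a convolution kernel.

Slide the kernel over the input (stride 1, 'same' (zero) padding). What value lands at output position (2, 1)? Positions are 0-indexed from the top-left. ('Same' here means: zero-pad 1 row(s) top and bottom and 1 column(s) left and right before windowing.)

5

The receptive field on the zero-padded input at this output position is [1 2 -2 / 0 5 -2 / -1 5 -2]. Elementwise product with the kernel and sum: 1·-1 + 2·3 + -2·1 + 5·-1 + -2·-2 + 5·1 + -2·1.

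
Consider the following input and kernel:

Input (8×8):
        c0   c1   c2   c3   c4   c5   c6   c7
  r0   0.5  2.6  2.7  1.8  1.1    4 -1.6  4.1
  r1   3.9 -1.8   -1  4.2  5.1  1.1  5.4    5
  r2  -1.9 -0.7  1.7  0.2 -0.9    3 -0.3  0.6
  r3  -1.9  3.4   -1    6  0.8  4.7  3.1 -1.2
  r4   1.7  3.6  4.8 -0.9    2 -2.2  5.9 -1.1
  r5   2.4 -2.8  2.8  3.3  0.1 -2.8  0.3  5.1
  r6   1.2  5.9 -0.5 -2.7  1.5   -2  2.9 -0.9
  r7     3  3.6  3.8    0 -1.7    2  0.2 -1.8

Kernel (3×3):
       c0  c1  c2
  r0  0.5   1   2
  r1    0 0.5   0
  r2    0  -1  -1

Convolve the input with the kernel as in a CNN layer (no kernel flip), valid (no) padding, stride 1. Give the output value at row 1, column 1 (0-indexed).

2.35

The receptive field on the input at this output position is [-1.8 -1 4.2 / -0.7 1.7 0.2 / 3.4 -1 6]. Elementwise product with the kernel and sum: -1.8·0.5 + -1·1 + 4.2·2 + 1.7·0.5 + -1·-1 + 6·-1.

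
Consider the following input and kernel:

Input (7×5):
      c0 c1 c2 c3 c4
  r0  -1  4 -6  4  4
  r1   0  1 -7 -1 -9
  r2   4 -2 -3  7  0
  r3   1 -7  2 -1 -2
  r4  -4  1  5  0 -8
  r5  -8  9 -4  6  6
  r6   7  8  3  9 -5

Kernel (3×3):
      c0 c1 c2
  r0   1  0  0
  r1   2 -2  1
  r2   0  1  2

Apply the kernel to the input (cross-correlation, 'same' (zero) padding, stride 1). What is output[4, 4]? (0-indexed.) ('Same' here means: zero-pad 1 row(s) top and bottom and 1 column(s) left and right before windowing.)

The receptive field on the zero-padded input at this output position is [-1 -2 0 / 0 -8 0 / 6 6 0]. Elementwise product with the kernel and sum: -1·1 + 0·2 + -8·-2 + 0·1 + 6·1 + 0·2.

21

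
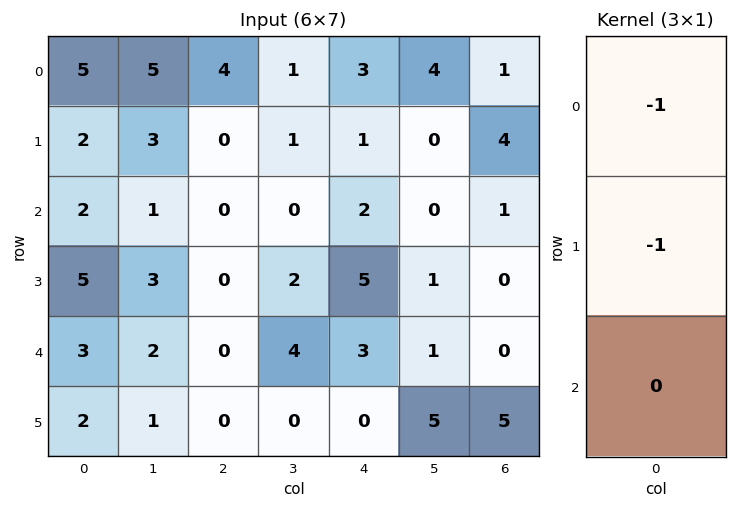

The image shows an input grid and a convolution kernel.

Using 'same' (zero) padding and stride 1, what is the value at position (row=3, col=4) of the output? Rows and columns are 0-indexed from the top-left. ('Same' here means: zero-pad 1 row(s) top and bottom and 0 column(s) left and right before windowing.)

The receptive field on the zero-padded input at this output position is [2 / 5 / 3]. Elementwise product with the kernel and sum: 2·-1 + 5·-1.

-7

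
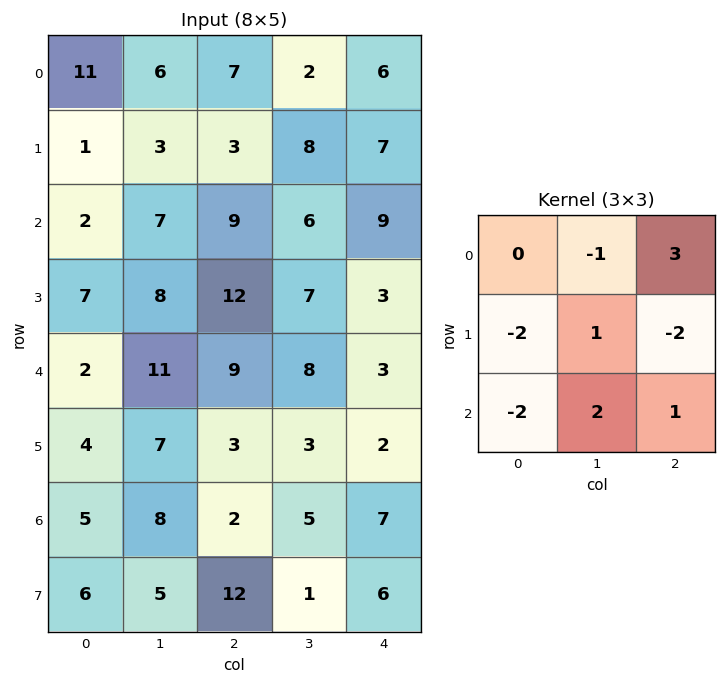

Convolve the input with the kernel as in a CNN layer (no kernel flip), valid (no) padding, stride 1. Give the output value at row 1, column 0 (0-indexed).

5

The receptive field on the input at this output position is [1 3 3 / 2 7 9 / 7 8 12]. Elementwise product with the kernel and sum: 3·-1 + 3·3 + 2·-2 + 7·1 + 9·-2 + 7·-2 + 8·2 + 12·1.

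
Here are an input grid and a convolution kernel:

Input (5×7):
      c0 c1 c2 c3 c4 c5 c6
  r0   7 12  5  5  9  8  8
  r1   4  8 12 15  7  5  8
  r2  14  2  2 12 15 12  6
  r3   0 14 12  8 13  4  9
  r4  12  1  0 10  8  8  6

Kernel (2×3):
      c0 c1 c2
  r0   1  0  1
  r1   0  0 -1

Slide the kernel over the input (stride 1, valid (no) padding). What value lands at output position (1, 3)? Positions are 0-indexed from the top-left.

The receptive field on the input at this output position is [15 7 5 / 12 15 12]. Elementwise product with the kernel and sum: 15·1 + 5·1 + 12·-1.

8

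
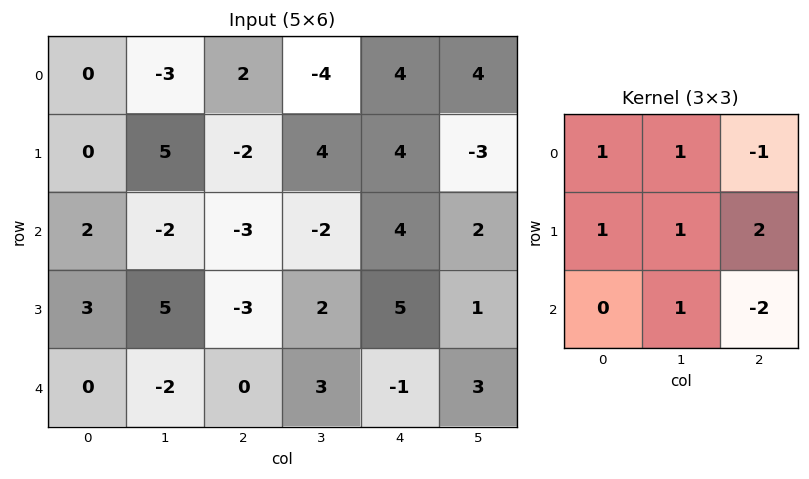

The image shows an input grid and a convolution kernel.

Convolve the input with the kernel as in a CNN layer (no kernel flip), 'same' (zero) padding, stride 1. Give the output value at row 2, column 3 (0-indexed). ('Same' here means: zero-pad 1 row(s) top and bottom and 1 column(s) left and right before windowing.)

-7

The receptive field on the zero-padded input at this output position is [-2 4 4 / -3 -2 4 / -3 2 5]. Elementwise product with the kernel and sum: -2·1 + 4·1 + 4·-1 + -3·1 + -2·1 + 4·2 + 2·1 + 5·-2.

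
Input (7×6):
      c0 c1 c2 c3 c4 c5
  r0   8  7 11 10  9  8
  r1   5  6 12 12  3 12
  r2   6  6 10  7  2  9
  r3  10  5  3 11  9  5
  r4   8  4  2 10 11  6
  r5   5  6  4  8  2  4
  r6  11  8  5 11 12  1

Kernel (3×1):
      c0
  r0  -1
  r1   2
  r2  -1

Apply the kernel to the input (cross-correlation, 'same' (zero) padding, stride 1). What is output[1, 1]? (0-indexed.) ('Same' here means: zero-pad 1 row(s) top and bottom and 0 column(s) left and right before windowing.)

The receptive field on the zero-padded input at this output position is [7 / 6 / 6]. Elementwise product with the kernel and sum: 7·-1 + 6·2 + 6·-1.

-1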